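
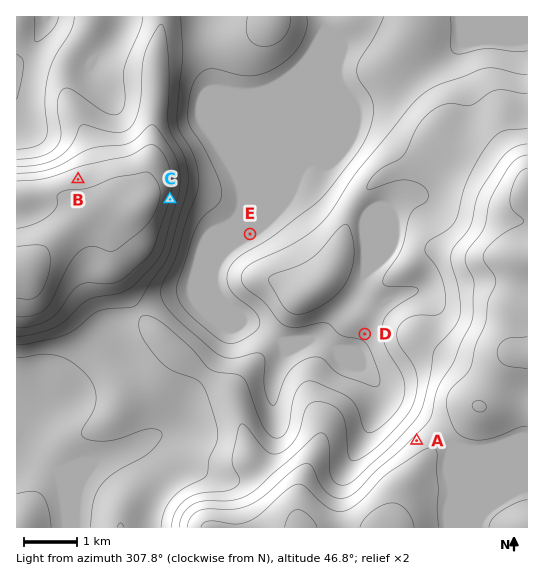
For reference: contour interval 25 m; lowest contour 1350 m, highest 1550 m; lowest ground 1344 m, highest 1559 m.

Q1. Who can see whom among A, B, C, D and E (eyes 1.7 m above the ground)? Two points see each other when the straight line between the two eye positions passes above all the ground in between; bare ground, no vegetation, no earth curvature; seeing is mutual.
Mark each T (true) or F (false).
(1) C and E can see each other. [T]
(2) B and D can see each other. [F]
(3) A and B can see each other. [F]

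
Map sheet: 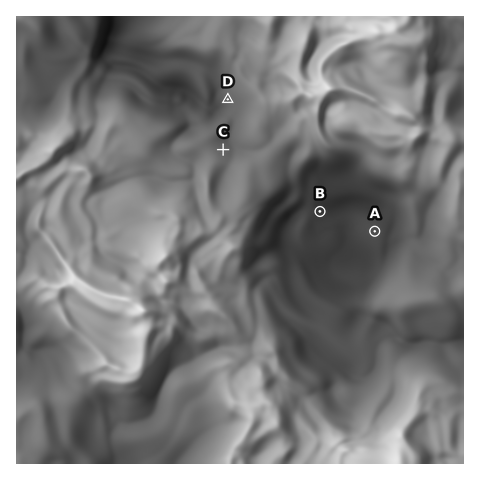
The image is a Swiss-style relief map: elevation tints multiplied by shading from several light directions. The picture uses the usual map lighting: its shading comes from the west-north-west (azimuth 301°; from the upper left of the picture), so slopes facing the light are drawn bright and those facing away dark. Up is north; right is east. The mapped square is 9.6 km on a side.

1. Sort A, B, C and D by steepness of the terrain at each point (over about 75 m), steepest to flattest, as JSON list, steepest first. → ["D", "C", "B", "A"]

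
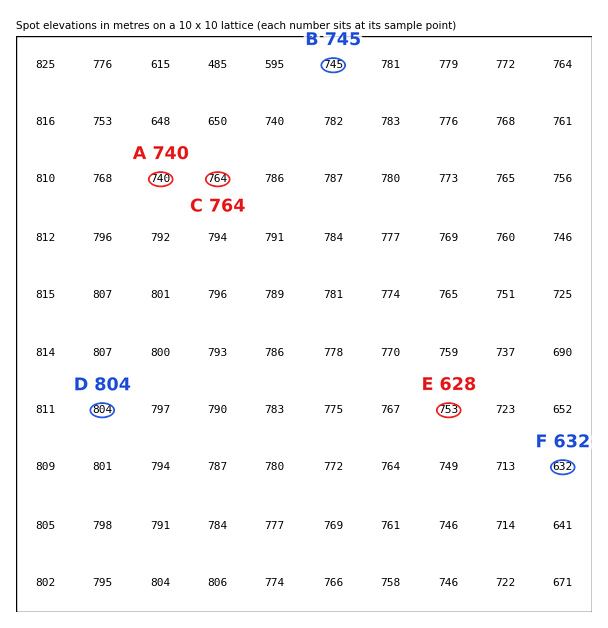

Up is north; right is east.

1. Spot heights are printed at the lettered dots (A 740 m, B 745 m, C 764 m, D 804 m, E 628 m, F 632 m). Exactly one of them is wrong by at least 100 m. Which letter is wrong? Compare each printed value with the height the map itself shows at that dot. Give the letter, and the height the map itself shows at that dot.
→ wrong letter E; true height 753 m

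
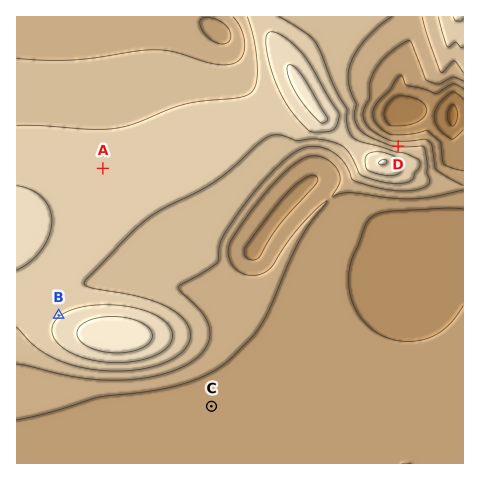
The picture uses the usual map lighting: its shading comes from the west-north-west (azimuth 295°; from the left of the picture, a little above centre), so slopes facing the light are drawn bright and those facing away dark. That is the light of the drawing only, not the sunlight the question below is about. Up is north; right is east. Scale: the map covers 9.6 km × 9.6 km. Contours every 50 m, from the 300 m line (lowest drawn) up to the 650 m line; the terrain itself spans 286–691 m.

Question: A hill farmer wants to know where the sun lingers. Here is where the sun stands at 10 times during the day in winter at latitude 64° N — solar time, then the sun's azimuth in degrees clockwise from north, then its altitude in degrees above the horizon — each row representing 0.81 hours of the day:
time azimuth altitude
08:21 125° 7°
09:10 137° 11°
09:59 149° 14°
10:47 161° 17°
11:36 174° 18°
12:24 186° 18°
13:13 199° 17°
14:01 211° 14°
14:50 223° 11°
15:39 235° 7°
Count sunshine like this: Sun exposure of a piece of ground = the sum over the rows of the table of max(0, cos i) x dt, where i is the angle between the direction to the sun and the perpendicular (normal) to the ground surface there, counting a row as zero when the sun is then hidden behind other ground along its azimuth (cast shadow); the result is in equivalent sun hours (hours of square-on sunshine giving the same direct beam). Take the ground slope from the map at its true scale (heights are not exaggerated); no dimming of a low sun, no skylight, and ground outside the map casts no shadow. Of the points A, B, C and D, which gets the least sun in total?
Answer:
D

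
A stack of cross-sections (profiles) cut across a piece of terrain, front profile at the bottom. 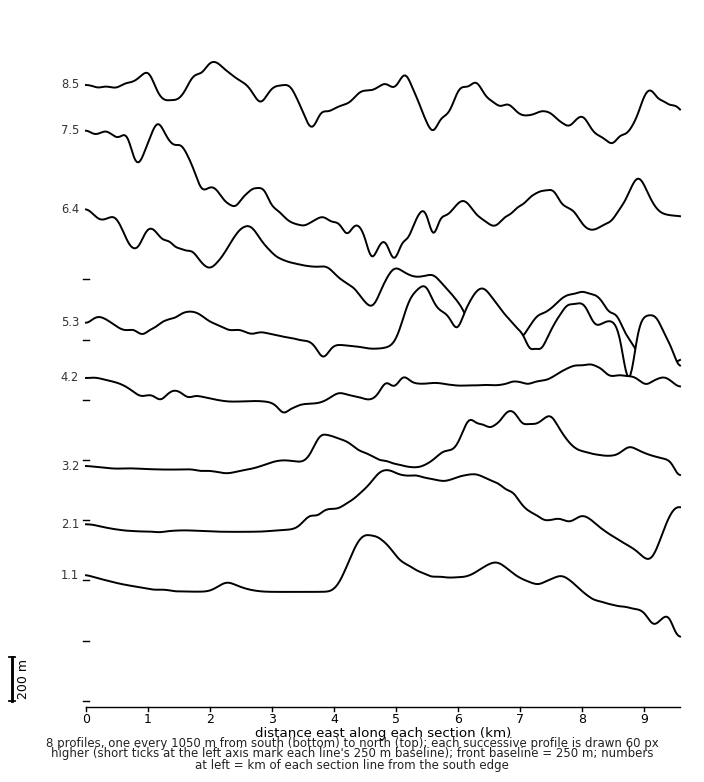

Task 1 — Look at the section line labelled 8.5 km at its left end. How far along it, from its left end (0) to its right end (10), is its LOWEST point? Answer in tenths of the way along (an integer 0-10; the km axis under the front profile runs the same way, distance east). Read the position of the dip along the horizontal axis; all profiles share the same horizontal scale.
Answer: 9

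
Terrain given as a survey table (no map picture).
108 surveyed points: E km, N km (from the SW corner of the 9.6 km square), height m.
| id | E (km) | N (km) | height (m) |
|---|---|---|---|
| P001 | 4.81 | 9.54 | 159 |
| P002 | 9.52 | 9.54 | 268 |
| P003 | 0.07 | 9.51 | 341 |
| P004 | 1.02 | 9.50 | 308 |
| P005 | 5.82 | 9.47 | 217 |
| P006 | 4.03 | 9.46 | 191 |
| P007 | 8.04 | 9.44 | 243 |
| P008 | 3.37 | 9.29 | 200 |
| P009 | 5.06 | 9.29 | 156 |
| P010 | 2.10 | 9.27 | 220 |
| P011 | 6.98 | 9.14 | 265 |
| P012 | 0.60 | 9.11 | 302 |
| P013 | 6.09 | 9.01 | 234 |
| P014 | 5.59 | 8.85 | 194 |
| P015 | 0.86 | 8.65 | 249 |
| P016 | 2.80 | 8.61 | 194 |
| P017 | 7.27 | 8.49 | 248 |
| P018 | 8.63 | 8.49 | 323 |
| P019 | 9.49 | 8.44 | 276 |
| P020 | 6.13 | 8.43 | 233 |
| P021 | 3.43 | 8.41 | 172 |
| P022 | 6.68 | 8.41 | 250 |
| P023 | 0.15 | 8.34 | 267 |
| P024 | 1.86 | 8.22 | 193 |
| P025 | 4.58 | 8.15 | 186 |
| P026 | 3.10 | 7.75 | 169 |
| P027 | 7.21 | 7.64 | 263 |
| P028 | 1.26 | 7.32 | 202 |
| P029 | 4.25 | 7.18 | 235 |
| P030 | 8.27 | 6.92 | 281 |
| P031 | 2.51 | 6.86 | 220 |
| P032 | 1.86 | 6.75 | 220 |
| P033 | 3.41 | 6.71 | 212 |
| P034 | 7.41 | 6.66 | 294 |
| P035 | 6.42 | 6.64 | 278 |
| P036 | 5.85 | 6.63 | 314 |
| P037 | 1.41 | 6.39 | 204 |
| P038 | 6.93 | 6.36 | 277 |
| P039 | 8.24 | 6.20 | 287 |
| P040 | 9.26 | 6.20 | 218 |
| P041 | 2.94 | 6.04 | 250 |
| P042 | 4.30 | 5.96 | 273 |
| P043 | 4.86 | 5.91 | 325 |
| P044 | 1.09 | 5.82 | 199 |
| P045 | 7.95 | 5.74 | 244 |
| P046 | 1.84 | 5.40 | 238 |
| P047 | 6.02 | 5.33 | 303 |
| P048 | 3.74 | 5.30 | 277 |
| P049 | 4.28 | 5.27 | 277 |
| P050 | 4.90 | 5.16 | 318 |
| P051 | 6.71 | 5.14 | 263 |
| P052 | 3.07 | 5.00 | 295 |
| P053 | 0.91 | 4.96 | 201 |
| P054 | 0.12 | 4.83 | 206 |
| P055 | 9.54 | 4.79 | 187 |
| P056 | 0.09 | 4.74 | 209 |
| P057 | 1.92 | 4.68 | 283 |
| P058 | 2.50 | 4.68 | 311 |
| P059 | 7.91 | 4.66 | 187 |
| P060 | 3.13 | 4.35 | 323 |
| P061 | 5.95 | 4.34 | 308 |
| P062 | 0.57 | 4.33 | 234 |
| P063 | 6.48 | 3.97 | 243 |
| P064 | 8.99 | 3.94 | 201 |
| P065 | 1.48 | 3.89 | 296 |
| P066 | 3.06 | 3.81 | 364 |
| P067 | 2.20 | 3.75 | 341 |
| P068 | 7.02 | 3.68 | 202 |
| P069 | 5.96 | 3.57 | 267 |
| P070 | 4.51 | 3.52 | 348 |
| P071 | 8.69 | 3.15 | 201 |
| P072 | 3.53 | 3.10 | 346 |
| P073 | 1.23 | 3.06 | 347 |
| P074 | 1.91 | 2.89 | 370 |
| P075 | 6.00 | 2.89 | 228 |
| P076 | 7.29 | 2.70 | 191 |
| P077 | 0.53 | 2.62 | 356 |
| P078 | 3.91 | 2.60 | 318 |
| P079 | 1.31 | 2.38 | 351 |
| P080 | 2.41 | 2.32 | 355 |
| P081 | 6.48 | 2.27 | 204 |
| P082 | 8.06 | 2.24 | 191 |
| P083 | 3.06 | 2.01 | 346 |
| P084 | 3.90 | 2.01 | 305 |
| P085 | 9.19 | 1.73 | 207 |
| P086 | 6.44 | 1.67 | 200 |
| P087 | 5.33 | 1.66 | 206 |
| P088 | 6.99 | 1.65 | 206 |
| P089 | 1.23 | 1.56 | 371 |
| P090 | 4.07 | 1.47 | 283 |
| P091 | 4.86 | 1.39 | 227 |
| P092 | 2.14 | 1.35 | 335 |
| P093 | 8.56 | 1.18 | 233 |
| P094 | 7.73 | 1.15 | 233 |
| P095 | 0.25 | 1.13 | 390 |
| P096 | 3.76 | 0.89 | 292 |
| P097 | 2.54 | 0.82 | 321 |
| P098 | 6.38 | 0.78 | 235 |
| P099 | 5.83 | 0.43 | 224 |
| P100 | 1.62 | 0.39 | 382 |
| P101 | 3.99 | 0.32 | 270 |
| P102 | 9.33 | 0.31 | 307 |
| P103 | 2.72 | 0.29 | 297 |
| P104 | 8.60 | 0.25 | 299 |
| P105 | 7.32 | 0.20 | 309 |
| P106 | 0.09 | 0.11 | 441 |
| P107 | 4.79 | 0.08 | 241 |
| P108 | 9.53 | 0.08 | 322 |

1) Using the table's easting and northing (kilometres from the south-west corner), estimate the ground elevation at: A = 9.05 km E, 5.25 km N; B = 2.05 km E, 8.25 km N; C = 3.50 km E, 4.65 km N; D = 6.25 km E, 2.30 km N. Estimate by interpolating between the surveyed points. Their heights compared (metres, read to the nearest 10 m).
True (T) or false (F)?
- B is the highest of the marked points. F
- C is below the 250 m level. F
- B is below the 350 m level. T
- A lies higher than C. F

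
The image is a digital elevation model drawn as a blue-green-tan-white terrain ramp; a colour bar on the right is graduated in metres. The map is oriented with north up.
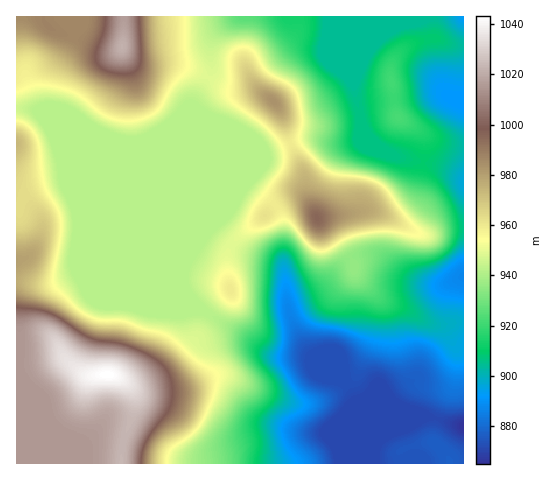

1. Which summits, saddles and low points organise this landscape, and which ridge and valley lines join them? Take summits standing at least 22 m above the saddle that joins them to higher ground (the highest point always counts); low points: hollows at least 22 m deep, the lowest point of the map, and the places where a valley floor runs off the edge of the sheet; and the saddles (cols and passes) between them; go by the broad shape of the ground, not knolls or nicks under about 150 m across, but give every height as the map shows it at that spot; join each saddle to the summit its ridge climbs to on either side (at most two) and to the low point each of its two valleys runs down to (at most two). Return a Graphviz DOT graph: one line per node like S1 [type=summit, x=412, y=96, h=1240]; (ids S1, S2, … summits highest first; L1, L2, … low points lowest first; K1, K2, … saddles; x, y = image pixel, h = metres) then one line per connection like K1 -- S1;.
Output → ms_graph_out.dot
graph terrain {
  S1 [type=summit, x=108, y=375, h=1043];
  S2 [type=summit, x=123, y=46, h=1022];
  S3 [type=summit, x=318, y=218, h=996];
  S4 [type=summit, x=273, y=101, h=984];
  L1 [type=low, x=463, y=426, h=865];
  K1 [type=saddle, x=291, y=144, h=959];
  K2 [type=saddle, x=208, y=77, h=949];
  K3 [type=saddle, x=210, y=315, h=942];
  K4 [type=saddle, x=351, y=258, h=935];
  K1 -- S3;
  K1 -- S4;
  K1 -- L1;
  K2 -- S2;
  K2 -- S4;
  K2 -- L1;
  K3 -- S1;
  K3 -- S3;
  K3 -- L1;
  K4 -- S1;
  K4 -- S3;
  K4 -- L1;
}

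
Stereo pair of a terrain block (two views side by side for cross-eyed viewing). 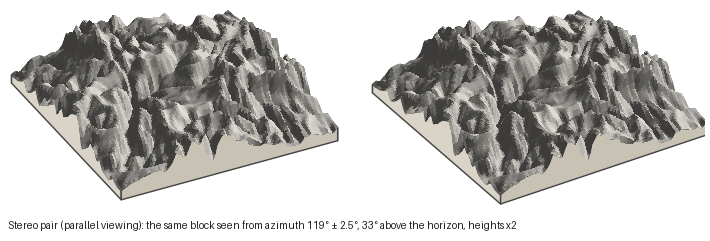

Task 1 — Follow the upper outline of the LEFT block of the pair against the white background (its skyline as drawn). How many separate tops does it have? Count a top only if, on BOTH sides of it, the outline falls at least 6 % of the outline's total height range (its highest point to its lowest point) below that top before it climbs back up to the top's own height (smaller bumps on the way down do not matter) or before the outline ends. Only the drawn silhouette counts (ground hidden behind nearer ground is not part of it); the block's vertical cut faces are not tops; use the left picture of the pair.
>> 3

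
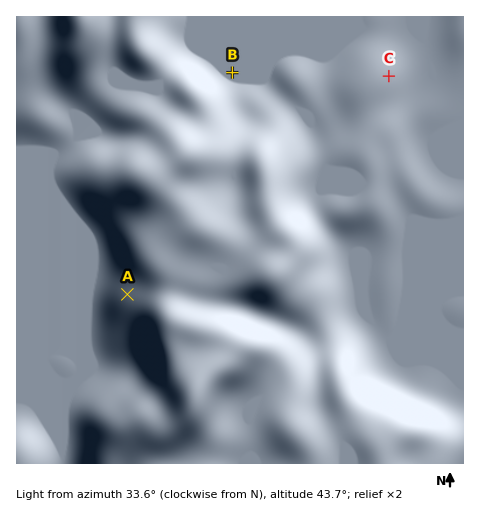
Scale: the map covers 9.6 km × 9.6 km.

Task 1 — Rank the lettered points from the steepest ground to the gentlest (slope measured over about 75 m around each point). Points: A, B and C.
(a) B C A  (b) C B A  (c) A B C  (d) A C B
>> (d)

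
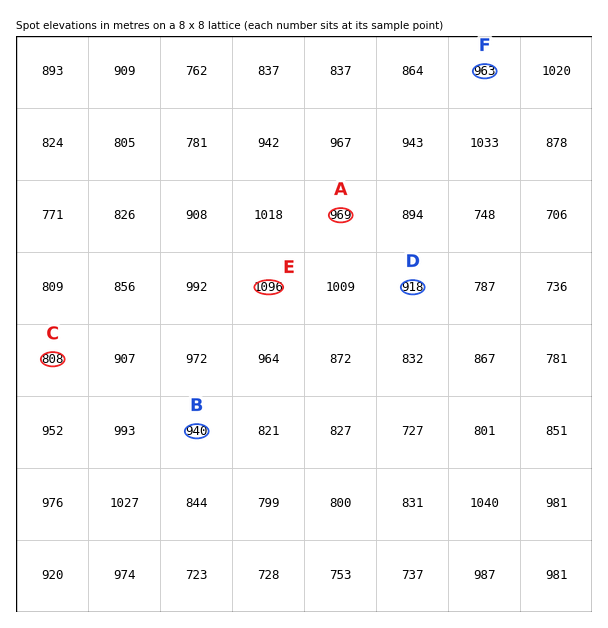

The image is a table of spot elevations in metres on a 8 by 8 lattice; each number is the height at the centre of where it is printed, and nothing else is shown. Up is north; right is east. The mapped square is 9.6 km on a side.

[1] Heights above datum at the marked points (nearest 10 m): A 970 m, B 940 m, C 810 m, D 920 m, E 1100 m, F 960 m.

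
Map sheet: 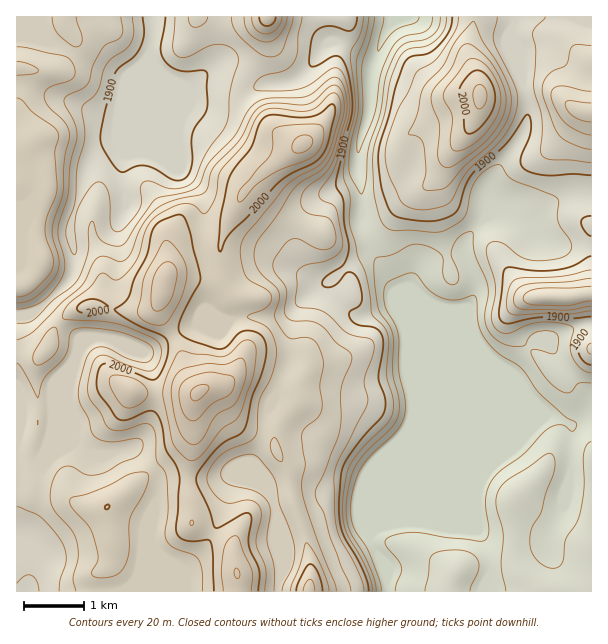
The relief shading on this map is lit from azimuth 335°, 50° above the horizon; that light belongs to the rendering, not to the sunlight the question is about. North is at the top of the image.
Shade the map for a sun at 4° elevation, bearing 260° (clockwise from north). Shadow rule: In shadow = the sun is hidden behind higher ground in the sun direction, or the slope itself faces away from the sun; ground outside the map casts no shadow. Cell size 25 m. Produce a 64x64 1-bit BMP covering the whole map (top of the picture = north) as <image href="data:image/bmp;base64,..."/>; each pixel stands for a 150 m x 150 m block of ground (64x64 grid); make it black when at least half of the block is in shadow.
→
<image width="64" height="64" href="data:image/bmp;base64,Qk0+AgAAAAAAAD4AAAAoAAAAQAAAAEAAAAABAAEAAAAAAAACAAATCwAAEwsAAAIAAAAAAAAA////AAAAAAAAAAB8f8AAAAAAAH5/+AAAAAAAfn/+AAAAAAB+f/4AAAAIAH5//gAAAAwAfn/+AAAACAB+//4AAAAAADz//AAAAAAMPP/8AAAAAA45//gAAAAADzH/+AAAAAAPAf/4ABAAAA8B//gACAAADwE/8AAIAAAPgD/wAAgAAAeCH/gAAAAAB4Af+AAAAAAHAB/4AAAAAAZwD/wAAAAABHgA/AAAAAAA+AD+AAAAAgD8IP4AAAAHAP5A/gAAAAcA/wH+AAAAHwB/Af4AAAg+AH+B/gAADjgAPwH+AAAOAAQ/AP8AAAYAAD84/wAAAABwHzz/AAAAAHAPPfwAAAAAeA+B8AAAIAB8D8PwAAA4AHwf8/gAABwAfB/z8AAAHgB8f4PwAAAfAHz8B8AAAB8AOPgPAAAAHwAw8B+AAAAfABBgH4AAAB9gEAAfgAAAH3AYOB+AYAAPcAA8HwBwAA8wAB+PAPgAD7AAD/4A/AAP8IAH/gD8AA/wAAB/AHwAD/gAAH8AfgAP+AAAf4A+AA/4AAB/gB8AB/gAAH/AH4AP+AAAP+APwA/4AAAf4A/gH/AAAB/gD+A+AAAAH+AP4ABgAAAf4A/gAPAAAA/gD+AB+AAAD8AP4AD4AAAPwA/gAAAAAc/AH8AADAADx8AfgAAOAAfjwB8AAA8AB+PgDAAADwAP9/gAAA=="/>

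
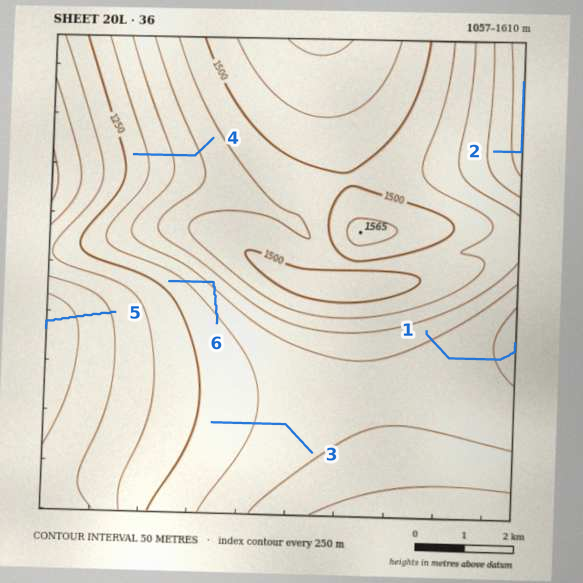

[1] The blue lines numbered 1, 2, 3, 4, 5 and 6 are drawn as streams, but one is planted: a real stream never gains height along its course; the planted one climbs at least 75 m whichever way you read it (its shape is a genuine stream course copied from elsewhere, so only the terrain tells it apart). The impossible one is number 6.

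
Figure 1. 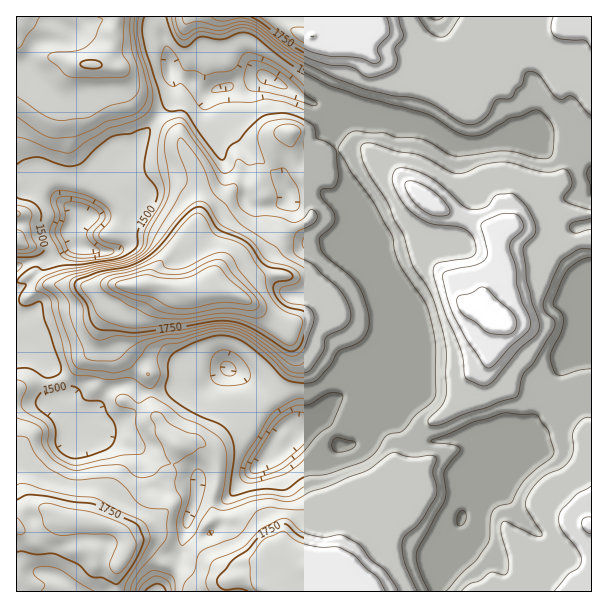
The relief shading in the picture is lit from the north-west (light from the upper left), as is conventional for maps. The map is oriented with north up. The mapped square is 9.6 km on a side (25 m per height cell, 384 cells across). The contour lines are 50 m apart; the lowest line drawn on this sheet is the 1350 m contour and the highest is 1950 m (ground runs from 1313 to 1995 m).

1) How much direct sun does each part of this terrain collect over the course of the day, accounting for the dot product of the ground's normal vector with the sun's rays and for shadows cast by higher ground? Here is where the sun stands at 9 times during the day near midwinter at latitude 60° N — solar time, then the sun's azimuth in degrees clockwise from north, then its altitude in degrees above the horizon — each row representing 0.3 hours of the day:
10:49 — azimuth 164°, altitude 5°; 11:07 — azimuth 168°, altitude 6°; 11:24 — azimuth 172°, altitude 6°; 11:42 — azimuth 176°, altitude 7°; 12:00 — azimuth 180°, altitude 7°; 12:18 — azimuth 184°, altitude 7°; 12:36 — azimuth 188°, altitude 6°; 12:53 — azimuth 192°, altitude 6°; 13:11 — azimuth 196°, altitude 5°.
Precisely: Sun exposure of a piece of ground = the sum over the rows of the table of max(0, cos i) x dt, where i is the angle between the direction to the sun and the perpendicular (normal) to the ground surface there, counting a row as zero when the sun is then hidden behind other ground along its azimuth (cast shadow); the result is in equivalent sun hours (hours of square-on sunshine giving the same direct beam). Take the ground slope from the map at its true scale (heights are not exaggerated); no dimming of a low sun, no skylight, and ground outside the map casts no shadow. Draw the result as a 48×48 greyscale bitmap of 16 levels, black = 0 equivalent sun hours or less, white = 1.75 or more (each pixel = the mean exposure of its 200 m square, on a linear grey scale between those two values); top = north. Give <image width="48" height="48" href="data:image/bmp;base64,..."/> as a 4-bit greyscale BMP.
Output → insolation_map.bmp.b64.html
<image width="48" height="48" href="data:image/bmp;base64,Qk32BAAAAAAAAHYAAAAoAAAAMAAAADAAAAABAAQAAAAAAIAEAAATCwAAEwsAABAAAAAAAAAAAAAAABEREQAiIiIAMzMzAERERABVVVUAZmZmAHd3dwCIiIgAmZmZAKqqqgC7u7sAzMzMAN3d3QDu7u4A////ADIiN3dlh3IjVYcyIzMBIgAQEQAAASIAAyI0ZneJnLIRESMyIzIiIAAAIQAAAiIQATeHdkM3diERABIiIhEiAAEBIRAAAxEQAmdlQyITdUIQAAASIQAAAAEiIgAAIwABRmNWVEVBIzEAAAAAAAAAAAJVMwAAQQAmhiJEREMQASEBEAAAAAAAABJYUxAAEAVlQxQxEAAAASQAAAAAAAAAABI1hCEQAEUhEAAAAAAAAAIgAAAAAAAAASIjdkUhABIQAAAAAAAAAAEhEAAAAAAAASIiMjIiAAARAAAAAAAAASIiIAAAAAAAACIiETMiEAAAAAAAAAAAACNEMQAAAAAAAAEBNUMyEAAAABAAAAAAATVlIQAAAAAAAAAAAUQzIQAAARAAAAAAEzIiAAAAAAAAAAAAAAEhARAAEgAAAAAAIhAAAAAAAAAAAAAAWZUyIyEBEAAAAAABEgAAABEAAAAAAAAAFqy5hUMiEAAAAAASAAAAAREAAAAAAAAAAEesy3UhABAAAAAAEAAAABAQAAAAAAAAACRndkQiIgAAARREVQAAAAERNlIRERERATaaVEIAAAAAOaqYIRESEAMmu5cyIiIiEiRolXQQAAABRERGQkMiMkR8uWdTIjMiEjVUiGchABETRGZFiIp0RVntuVR3UiIiI1dVe6dyESI1VYre////3f/YNWaYYyIiJXZ826iEEiJFRGh2et////1zIkRWQzMiRoqWQiETQ0Q0M1Q2ebvN7ttRAAIhEjMiVnhCAAABMzeGalWsuFVWeGIAAAIQEjM0djAAAAISMyFkMyVlQyESIQAAABEAAiI4dQAAAQJTEhEAAAAAAAAAAAACMQAAEiJpQgAAARJGIFEAAAAAAAAAAAAAAAAAIiNkEAAAARI4uccAAAAAAAAAAAAAAAABIiNTEAAAESI1jBAAAAAAAAAAAAAAAAABIjRSEAAAJXQhEQEQAAAAAAAAAAAAAVUiIkhWlzEBEiEjITEQAAAAAAAAAAAAAAESI2V8pzAAAAEiRAAQAAAAAAAAAAAAAAASNXeWIAAAAAEgAAEjEAAAAAAAAAAAAREzSHdRAAAAAAI1EBEiIQAAAAAAAAAAEjMjZ0IAAAAAAAABEDI0MgAAAAAAAAACMhMjdTAAAAAAAAAAElZ2UxAAAAAAAAATMwEjQgAAAAAAAAAAJFd2VTEAAAAAAAATRRARAAAAAAAAAAABNGd2ZmQQAAAAAAABEhAQAAAAAAAAAAABJHZDM0VCAAAAAAAAAAAQAAAAACRRAAATNVMzMiIzIAAAAAAAAAASEAAAEzM0IzNWRjMzMzMzIAAAAAAAACZ3mpdkQyIldERkVDM1Z4h1EAAAAAAAAUjdu3VDIiIjJDVVUzNVV3ZTAAAAARAABb7Kq7cyIiIiJEZEM1MyEAEQAAAAESIjnv7MlTIiIhIyRFUzNVMQAAAhAAEhEiNK/slTM1ZCEBMjM0NHdUVDEAIyARipu3fOlCNDM0QhABIjMzNZhTQzMjIzETRqzv/WEAAjMyEQAAASIiMhRA=="/>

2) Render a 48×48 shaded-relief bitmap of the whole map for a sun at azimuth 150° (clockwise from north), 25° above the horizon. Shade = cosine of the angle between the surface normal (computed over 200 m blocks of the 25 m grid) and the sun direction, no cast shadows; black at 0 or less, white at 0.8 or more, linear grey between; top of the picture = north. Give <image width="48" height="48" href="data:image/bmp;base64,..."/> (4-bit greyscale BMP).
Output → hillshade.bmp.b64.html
<image width="48" height="48" href="data:image/bmp;base64,Qk32BAAAAAAAAHYAAAAoAAAAMAAAADAAAAABAAQAAAAAAIAEAAATCwAAEwsAABAAAAAAAAAAAAAAABEREQAiIiIAMzMzAERERABVVVUAZmZmAHd3dwCIiIgAmZmZAKqqqgC7u7sAzMzMAN3d3QDu7u4A////AJiImqre/aVmZ4d4iId3h2eHlzE0V3dUR5mZmarO7bdlVnd4iIh4dmiIh1IkVndlRpqqqZid7KdlQ0V4h3d3dWmZl3ZEV3d2VpqqmYh625hlRCFXdkRFV4mrmGdkZ3Znh6mamZmIqqhWZlEUZDIkaInNqWV1Znd3iJiJmYhleZpVdnUhNWZWeIm9ypVlRXh3d3d2ZVVEZ4uEZEVTJneIiIic7LhlNGd1VVVEM0Vnd3mmdREiI1Z4iIiJ3Lp3VEZ1M1RERFd3d3iXilACIiI1d4iIq6mIdSNmRGZmRFZ3Z4mYi6QBMzIRJHh4qpiIhzAlZnd1MiNGZompirtRElYxADZmi6mIiHMSV4h1VTNGZomqib7HMCdkIhNESJmYeIdURomYh3Zmd3iIeJzqhAWYZUNXiIiId4h2VWaJiIh3eHZlZ4ndmEJ5l3VXvcuqmIh2VWVoiIiHZ3ZVZ4i+26U3mHdkSt7dy6h2ZYeIiJiIZmZnd4iL3dxkeIiGI5ze3LqGZpqZmJl3iHeIdmeIrN7HZ4iIU2m8zLmHZ3iIqqupmqiJdVaIvNzKiIiIZFi9y7l2VWd2i7vLmamJmHeJre2pmIiIZEec7MuXZXd3aKqrurqZqpmazc25iIiIZEaK7t24d4h3Z6u83u7cu7qqvszbqIiIZVeK3+7ZeIh3d6zd7////su6rNvduYiIZWib3v3rh4h2Zoq7zv///+25eLu8uYiIZWmZqrqal5l2Z3maq83v/+2oRHmZmYiHZFeHZ4mImImXeHmrupmru6mYdmiHiIiHZDNWaIvJiGVVMzRWh1VXiGaKyodniIiIZUM1iZrbdmUgAAAAAzISVmdniHZniIeIUjNGiqnOuKljAAAAAFUxJYhlRWZ3iId3YhEmiamu7uuXUzMQACd2RGZniHeIiIZndlM2mrmbzqqohmiWIASIZEV3i7qYiHd4mphmi9qYiJq7ljR3MRBYZUVmaLyoiHiKzLhlebqZmImruXV4USEVd3d2VXmYiHeKvKcyRnmIh1eb26mIcyQjeIiIZneIiIaJh2ZDNWiZdniby6mIh0VmdoiJiImYiHZmVWd2RXiKqYiJqYiIh2aIdWd5mJqYiHUzRERWZVVHqpmaqZiIdmeIZmZ5mImYd3QjREISMzMkiqqqu6mIdWeGdlZ5qXiHZUMjRWUzNFVVipqrvMupdUd2h2Z4mpd1MzREZ4mYd3dmiZqqrN3MpjRnh3VEV4d2RFZ3iazcmYh2iZmZmbzd2UNnZ3ZDI1ZmZ4iZqqvdu6mIiZiIiJmr23V2VVVDNGd4mru7upms3LqZmYiJmZmZuod4dmVEV5q8zMzLqYiKu7qZmIiJq7u6qXeKqph3iau7zdupiIiJmqmZmIiIiaqqmYiZq7u6q8zcvNuYiIiImZmJiJh3ZniZiqmZmbu7u83curuYh3iImZmJmal3ZVeamZu6qqu6q8y6mbyodniIiZiaqaqIh2erqYnd3uypmHmpiKuoU1eIiIiKuqqYiHeruXjO7/3clkWJiJqYQiV4iId4qg=="/>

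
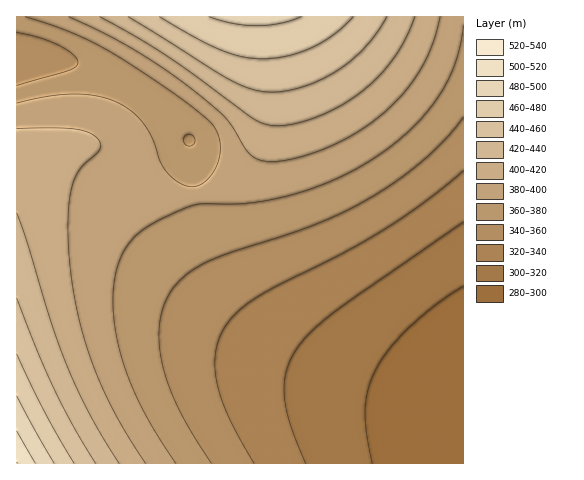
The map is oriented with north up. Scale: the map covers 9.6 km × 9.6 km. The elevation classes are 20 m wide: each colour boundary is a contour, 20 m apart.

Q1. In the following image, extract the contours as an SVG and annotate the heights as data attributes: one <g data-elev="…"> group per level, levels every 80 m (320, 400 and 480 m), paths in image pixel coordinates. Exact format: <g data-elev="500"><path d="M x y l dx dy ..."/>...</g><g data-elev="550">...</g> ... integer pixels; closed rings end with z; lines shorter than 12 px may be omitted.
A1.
<g data-elev="320"><path d="M306 463l-16-38-6-28 0-13 2-12 4-11 6-11 14-17 23-20 130-91"/></g><g data-elev="400"><path d="M146 463l-29-45-20-43-15-46-10-48-4-50 1-22 2-17 6-19 7-9 14-12 2-5 0-4-8-9-15-5-22-1-38 1"/><path d="M68 17l55 26 50 32 51 41 27 39 9 5 12 2 27-5 31-11 28-15 26-18 20-21 17-23 11-24 8-28"/></g><g data-elev="480"><path d="M54 463l-37-67"/><path d="M209 17l25 7 23 2 23-3 21-6"/></g>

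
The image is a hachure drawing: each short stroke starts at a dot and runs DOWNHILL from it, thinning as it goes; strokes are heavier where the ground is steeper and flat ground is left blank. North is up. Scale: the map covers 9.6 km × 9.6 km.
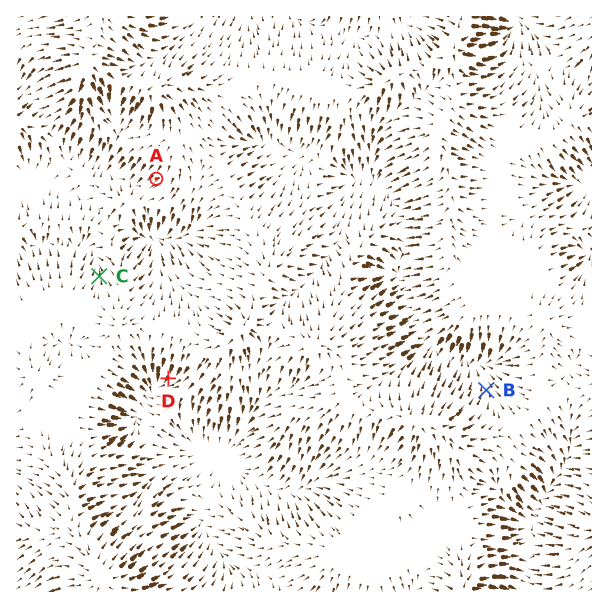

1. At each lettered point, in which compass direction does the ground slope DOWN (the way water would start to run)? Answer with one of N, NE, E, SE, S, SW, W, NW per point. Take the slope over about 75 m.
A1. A SW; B N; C N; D SW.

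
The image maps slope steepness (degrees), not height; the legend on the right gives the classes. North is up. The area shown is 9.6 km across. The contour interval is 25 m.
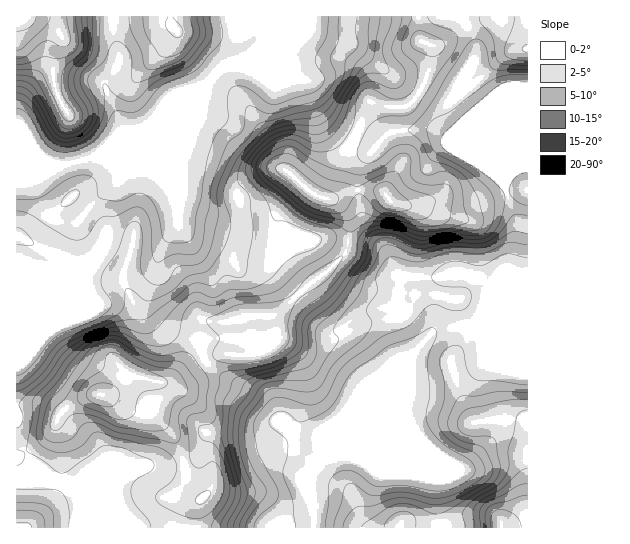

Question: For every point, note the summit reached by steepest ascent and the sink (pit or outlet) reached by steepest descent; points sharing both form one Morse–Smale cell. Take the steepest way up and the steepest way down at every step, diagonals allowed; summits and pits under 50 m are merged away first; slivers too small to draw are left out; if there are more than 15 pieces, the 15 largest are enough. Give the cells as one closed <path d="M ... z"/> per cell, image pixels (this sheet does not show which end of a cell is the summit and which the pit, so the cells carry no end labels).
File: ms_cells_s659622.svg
<path d="M202 88l-44 43-45 20-48 14-19-2-30 0 0 316 39 1 24 4 9 19 0 10 5 15 101 0 2-19 5-10-14-22-4-19-8-20-16-19-8-6-21-2-26-16 10-4 15-16 32 8 10 0 43-27 33 0 20-5 10-10-1-11-7-13 9-4 28-26 31-24 8-10 3-8-2-5-8-1-57 4-19-2-49-12-23-1-10-5-3-9 4-20-2-47z"/><path d="M527 167l-5 0-8 4-10 14 13 37-1 20-12 41-5 10-17 18 6-20 0-5-6-5-15-6-21 0-8 2-40-1-10-19-9-9-10-4-20-3-4 12-8 10-31 24-28 26-9 4 7 13 1 11-10 10-20 5-33 0-43 27-10 0-32-8-15 16-10 4 26 16 24 4 18 19 8 16 7 27 5 10 9 11-5 11-1 19 118 0 0-21-2-12 0-16 2-10 6-8 11-5 23-23 37-16 9-7 5-11-1-9-8-6-12-1 51-51 33-7 61 0z"/><path d="M418 16l-104 0-3 14-9 9-21 5-62 25-16 20-24 58 2 47-4 20 3 9 10 5 23 1 26 8 34 6 37-2 8-2 20 0 9 2 2-4 0-18-4-8-16-13 7-5 3-6 6-33 18-33 6-19 16 5 21 0 9-8 8-12 8-22 1-16-3-5-9-5z"/><path d="M527 325l-60 0-33 7-51 51 12 1 8 6 1 9-5 11-9 7-37 16-23 23-11 5-6 8-2 10 2 48 214 1z"/><path d="M461 16l-42 1 1 22 9 5 3 5-1 16-8 22-8 12-9 8-21 0-16-5-6 19-18 33-6 33-10 12 6 2 10 10 4 8-1 22 31 7 9 9 10 19 73 0 17 10-3 21 14-14 5-10 9-28 4-21-1-17-12-32 10-14 8-4 5 0 1-2-53-54-16-20 13-25 4-13-3-15z"/><path d="M113 16l-97 1 1 146 29 0 19 2 30-8 59-24 15-14-3 0-28 12-15 0-2-2-6-22-10-18 0-6 14-21z"/><path d="M270 16l-156 0-1 17 6 20 0 9-14 21 0 6 10 18 6 22 2 2 15 0 31-12 37-34 17-18 60-23 0-3-11 0z"/><path d="M527 16l-66 1 12 21 3 15-4 13-13 25 16 20 52 53z"/><path d="M55 480l-39 1 1 47 75-1-4-14 0-10-8-18z"/><path d="M313 16l-42 0 1 25 18 2 12-4 9-9z"/>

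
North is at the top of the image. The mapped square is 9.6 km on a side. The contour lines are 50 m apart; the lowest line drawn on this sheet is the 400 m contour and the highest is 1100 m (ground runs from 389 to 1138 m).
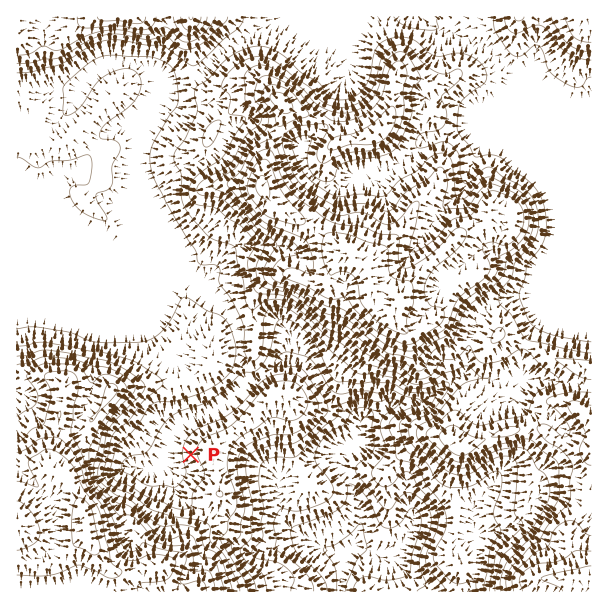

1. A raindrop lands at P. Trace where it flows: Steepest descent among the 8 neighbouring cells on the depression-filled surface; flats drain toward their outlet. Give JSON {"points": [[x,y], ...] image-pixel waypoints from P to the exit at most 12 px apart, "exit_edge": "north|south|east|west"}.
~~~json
{"points": [[191, 455], [179, 455], [173, 449], [179, 437], [189, 425], [201, 413], [213, 405], [225, 393], [237, 383], [249, 378], [261, 374], [273, 365], [285, 362], [297, 362], [309, 368], [320, 380], [326, 392], [338, 404], [350, 416], [359, 428], [359, 440], [353, 452], [342, 464], [342, 476], [351, 488], [357, 500], [360, 512], [362, 524], [357, 536], [357, 548], [353, 560], [348, 572], [342, 584], [341, 591]], "exit_edge": "south"}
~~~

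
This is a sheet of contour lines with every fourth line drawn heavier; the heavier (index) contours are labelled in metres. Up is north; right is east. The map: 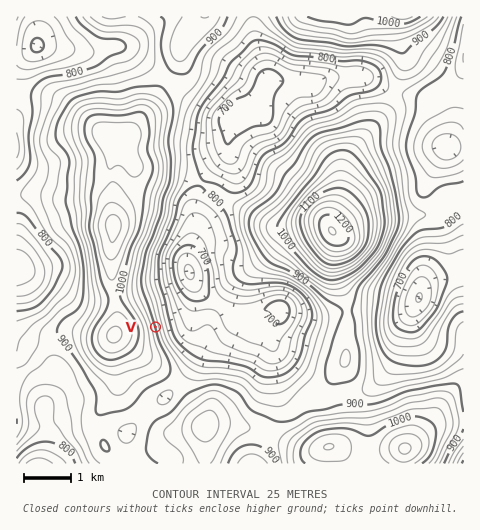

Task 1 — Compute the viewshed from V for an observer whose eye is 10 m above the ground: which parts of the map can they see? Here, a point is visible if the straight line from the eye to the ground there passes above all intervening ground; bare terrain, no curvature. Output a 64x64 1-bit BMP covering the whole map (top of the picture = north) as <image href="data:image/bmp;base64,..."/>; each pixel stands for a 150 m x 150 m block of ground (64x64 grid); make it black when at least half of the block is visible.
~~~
<image width="64" height="64" href="data:image/bmp;base64,Qk0+AgAAAAAAAD4AAAAoAAAAQAAAAEAAAAABAAEAAAAAAAACAAATCwAAEwsAAAIAAAAAAAAA////AAAAAAAAAAAAAYAAAAAAAAAD4AYAAAAAAAPwDwAAAAAAA/wfAAAAAAAH/z+AAAABwAf//4AAAAHwD///wAAAAfAP///wAAAA+A////AAAAD+H54D+AAAAP8f+AAAAAAA/5/4AAAAAAH/v/wAAAAAAf///gAAAAAD///+AAAAAA////4AAAAAD////gAAAAAf///+AAAAAB////4AAAAAP////gAAAAA/////AAAAAD////8AAAAAP////gAAAAA////+AAAAAH3///wAAAAB/P///AAAAAP8///8AAAAA/////wAAAAD/////AAAAAP////8AAAAA/////wAAAAD/////AAAAAP////4AAAAAf////gAAAAAf///8AAAAAA//+PgAAAAAD//geAAAAAAP/4BwAAAAAA//ADAAAAAAD/wAEAAAAAAP+AAAAAAAAA5wB4wAAAAAAGAODAAAAAAAAAw8AAAAAAAAADwAAAAAAAAAGAAAAAAAAAAAAAAAAAAgAAAAAAAAADAAAAAAAAAAMAAAAAAAAAA4AAAAAAAAAHwAAAAAAAAAfwAAAAAAAAB/gAAAAAAAAH/gAAAAAAAAf+AAAAAAAAB/8PgAAAAAAH///wAAAAAAf///4AAAAAB////+AAAAAH////+AAAAAP////8AAAAAP////8AAAAA/////4A=="/>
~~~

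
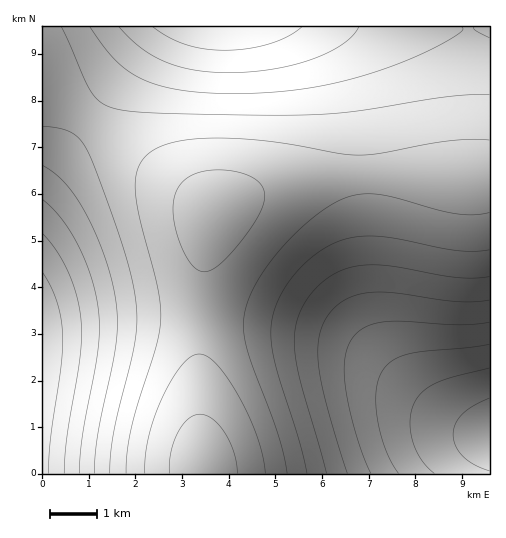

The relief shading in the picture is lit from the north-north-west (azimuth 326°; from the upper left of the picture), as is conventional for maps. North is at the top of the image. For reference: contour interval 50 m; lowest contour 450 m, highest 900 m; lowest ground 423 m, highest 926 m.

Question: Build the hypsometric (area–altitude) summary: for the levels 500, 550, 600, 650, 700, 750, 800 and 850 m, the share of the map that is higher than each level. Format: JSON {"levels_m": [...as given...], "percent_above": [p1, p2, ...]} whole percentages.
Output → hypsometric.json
{"levels_m": [500, 550, 600, 650, 700, 750, 800, 850], "percent_above": [96, 92, 85, 76, 63, 47, 27, 8]}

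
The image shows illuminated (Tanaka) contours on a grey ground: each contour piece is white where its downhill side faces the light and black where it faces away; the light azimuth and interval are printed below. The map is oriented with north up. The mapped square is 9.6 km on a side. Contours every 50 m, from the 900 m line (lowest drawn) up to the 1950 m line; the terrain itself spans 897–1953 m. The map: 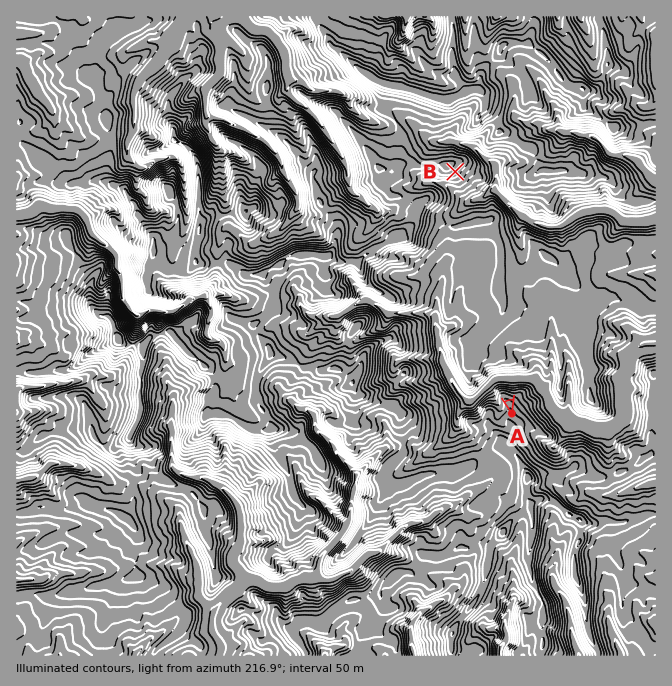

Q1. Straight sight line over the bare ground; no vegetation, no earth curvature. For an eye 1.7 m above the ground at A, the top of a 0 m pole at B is in view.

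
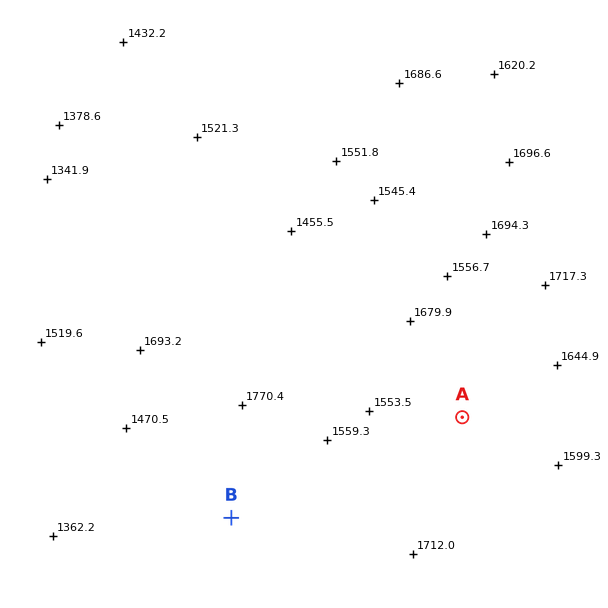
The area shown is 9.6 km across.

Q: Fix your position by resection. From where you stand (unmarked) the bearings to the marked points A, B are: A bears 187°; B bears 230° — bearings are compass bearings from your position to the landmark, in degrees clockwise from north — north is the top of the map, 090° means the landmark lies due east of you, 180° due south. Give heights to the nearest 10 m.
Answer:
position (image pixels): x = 475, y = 313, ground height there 1580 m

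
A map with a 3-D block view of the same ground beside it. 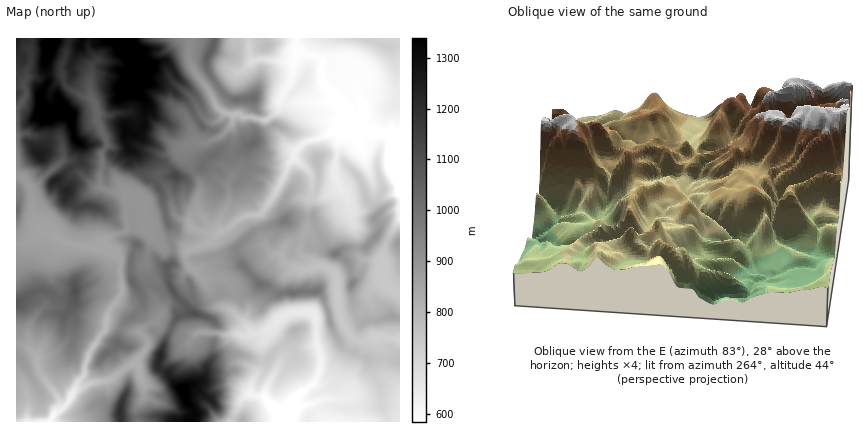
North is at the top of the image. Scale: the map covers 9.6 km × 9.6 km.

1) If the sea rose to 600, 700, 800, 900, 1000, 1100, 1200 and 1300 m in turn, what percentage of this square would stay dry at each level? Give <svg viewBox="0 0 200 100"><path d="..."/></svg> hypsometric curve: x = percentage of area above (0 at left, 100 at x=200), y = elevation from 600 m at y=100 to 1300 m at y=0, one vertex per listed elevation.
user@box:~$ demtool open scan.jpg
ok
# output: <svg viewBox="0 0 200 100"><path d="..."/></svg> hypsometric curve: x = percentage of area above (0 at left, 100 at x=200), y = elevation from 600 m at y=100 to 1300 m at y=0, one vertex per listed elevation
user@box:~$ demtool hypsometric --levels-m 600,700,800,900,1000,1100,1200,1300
<svg viewBox="0 0 200 100"><path d="M190 100l-27-14-29-15-43-14-39-14-20-14-12-15-12-14"/></svg>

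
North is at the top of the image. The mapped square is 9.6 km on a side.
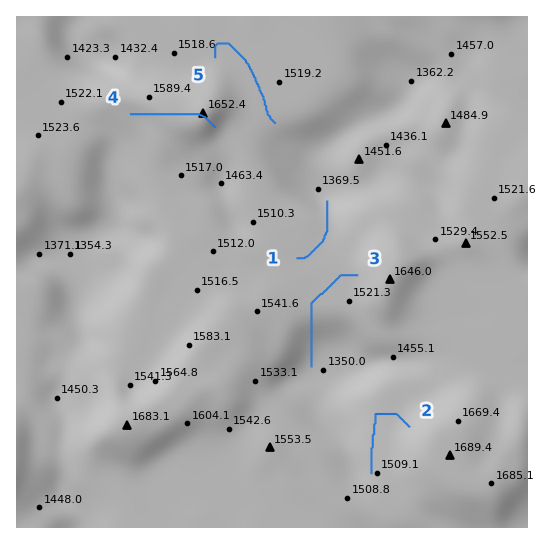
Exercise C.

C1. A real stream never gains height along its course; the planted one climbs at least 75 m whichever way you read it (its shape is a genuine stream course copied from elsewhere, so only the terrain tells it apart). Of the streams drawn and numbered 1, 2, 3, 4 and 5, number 4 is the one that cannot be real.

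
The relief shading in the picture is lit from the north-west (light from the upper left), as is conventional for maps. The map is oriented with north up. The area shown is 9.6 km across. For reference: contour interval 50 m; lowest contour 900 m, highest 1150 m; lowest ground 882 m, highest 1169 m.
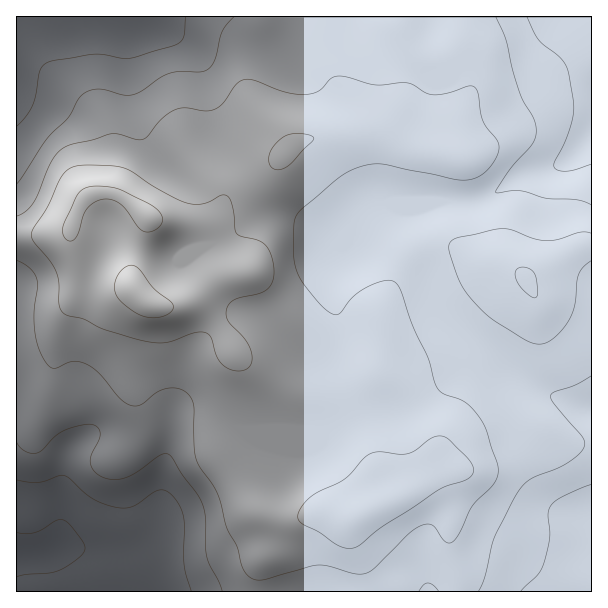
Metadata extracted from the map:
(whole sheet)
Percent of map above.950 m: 90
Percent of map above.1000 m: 79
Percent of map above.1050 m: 47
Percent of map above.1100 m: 13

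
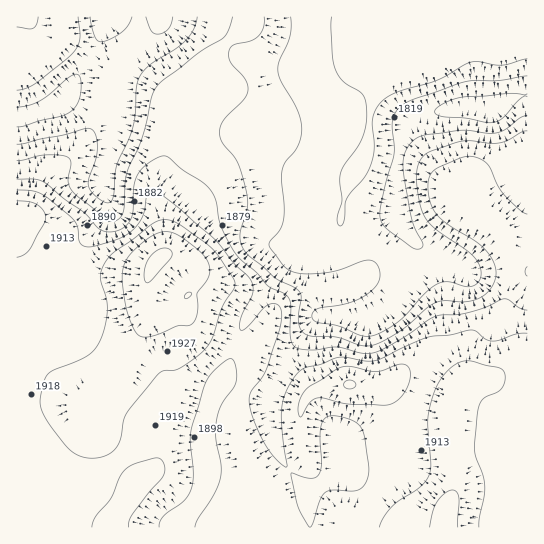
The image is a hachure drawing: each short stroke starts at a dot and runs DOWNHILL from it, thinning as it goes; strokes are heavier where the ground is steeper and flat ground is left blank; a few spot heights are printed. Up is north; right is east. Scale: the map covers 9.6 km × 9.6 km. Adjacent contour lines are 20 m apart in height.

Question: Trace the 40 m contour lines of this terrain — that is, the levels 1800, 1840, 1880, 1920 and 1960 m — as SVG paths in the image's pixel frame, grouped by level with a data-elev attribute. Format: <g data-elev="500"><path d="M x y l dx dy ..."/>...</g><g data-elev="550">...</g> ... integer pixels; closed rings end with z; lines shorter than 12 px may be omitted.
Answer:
<g data-elev="1800"><path d="M527 97l-2-1-3 1-19 20-9 5-8 0-21-4-22-1-8-4 1-4 5-4 18-7 48-4 18 1 2-1"/></g><g data-elev="1840"><path d="M527 131l-5 1-13 8-10 3-9 0-21-2-14 2-28 10-5 5-4 7-2 9 1 12 3 17 4 12 11 14 31 21 10 9 4 7 1 7-1 6-3 5-8 3-20-5-12 2-12 10-26 27-13 9-13 6-11 0-24-10-22-4-4-5 1-4 2-3 6-2 26-5 16-6 14-12 2-6 1-6-4-10-7-3-39 12-20 2-14-1-7-3-5-4-15-20 1-5 11-12 3-10 0-14-3-26 1-10 4-8 11-14 5-14-1-10-3-10-17-31-3-11 1-10 11-26 1-18"/><path d="M17 90l9-2 10-5 38-31 4-7 2-7-2-21"/><path d="M38 17l-2 8-3 3-16-1"/><path d="M197 17l-3 12-8 11-11 9-25 16-7 6-4 7-3 11-2 36-5 14-12 26-3 30-4 7-5 0-7-4-7-6-2-6 0-7 7-20 1-10-1-14-5-6-6 0-22 6-46 9"/><path d="M332 17l0 36 3 16 8 13 16 9 4 4 3 7 1 9-1 15-4 12-5 9-13 19-4 8 0 8 2 19-5 18 2 7 3-1 2-3 1-19 2-5 18-21 6-14 3-16-1-29 3-9 6-8 16-9 41-13 31-17 8 0 24 3 25-6"/></g><g data-elev="1880"><path d="M527 310l-8-2-10-8-4-1-20 9-16 4-32 4-8 4-34 22-14 8-10 3-10 0-24-6-23 3-15-1-5-3-3-7 0-33-2-8-6-5-15-7-11-13-19-16-7-11-10-19-5-26-5-10-8-8-20-13-14-13-6-1-5 1-11 7-7 7-6 14-1 25-2 9-8 9-10 4-8-1-6-2-15-16-19-14-22-17-9-3-17 0"/></g><g data-elev="1920"><path d="M129 527l0-6 4-7 31-39 1-9-3-5-3-3-5 0-17 5-12 7-6 8-9 21-15 19-3 9"/><path d="M479 527l6-40-2-12-7-17-1-8 3-40 2-7 3-4 14-7 4-3 3-6 1-6-1-6-5-3-32-7-10 2-10 8-8 11-6 13-5 24 3 46-3 13-10 11-19 11-8 7-8 11-4 9"/><path d="M88 458l15-1 7-4 5-4 5-10 3-18 3-7 32-40 5-3 11-1 7-2 16-11 9-9 7-11 10-31 12-19 0-4-2-5-19-28-29-22-12-7-10-1-9 3-39 28-7 7-5 9-3 8 1 7 6 17 0 10-2 18-6 15-5 8-5 5-11 6-27 10-4 4-3 6-4 21 2 8 3 8 24 31 9 6z"/><path d="M300 417l2-1 8-14 8-4 32 6 35 1 8-2 8-6 6-8 3-11-1-9-3-4-4-1-25 8-27-6-11 2-29 18-5 5-7 14 0 6z"/><path d="M17 257l6-2 6-5 15-27 2-5-2-7-7-6-7-3-13-1"/></g><g data-elev="1960"><path d="M146 282l1 1 4-3 19-21 2-5-2-4-4-2-5 1-11 8-6 13 0 8z"/></g>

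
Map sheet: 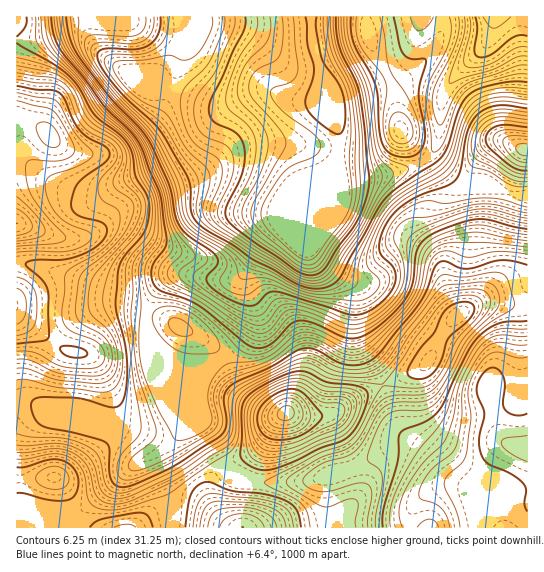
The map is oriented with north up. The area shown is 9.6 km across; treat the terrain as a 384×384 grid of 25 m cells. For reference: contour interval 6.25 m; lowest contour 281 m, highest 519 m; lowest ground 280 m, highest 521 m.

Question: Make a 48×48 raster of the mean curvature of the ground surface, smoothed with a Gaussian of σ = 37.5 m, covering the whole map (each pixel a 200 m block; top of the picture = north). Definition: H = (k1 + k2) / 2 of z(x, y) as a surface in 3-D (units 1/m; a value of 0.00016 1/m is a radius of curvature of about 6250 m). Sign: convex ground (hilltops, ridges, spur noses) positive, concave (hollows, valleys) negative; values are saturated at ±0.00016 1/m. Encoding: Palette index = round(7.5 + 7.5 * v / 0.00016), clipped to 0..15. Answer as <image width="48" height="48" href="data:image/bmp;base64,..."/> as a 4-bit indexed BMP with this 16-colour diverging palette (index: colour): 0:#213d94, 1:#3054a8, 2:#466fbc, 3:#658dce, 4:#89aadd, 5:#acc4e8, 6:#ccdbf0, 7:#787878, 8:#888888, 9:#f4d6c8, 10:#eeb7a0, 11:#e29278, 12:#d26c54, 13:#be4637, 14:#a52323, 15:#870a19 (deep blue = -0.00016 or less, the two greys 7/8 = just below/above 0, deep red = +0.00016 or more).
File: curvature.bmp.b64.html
<image width="48" height="48" href="data:image/bmp;base64,Qk32BAAAAAAAAHYAAAAoAAAAMAAAADAAAAABAAQAAAAAAIAEAAATCwAAEwsAABAAAAAAAAAAlD0hAKhUMAC8b0YAzo1lAN2qiQDoxKwA8NvMAHh4eACIiIgAyNb0AKC37gB4kuIAVGzSADdGvgAjI6UAGQqHAHd3dniruoZUeqrNurp1VniHZVe7l2Z4iHd2Z4iJq6dkeru8y7uXeJqoZEaahmd4d1VWeIdVe8qGermJiJmHeKu6dUV4dmd4h3iaqpYySLy5mYUiNERFZ4m7l1VmZneJmJrN3KdBE3m8unMzIyIiNEaKqHZWZmeJmJrO7KhjESRpvLhUeGVDI0VomYdmZ3eJh3isyoiGQiEkjOypqph1M0VWiZh3iId3ZlV5mHeJh2UySLqIqpmXVXZVeIiImXZWZlVVZVV5qpljATNIzKq6iahUV4iImHVVZ3ZTNGd4mZlHcQA6/93bvetjRXeIiHZniIdXd3domZRndwJs///qnf6DNFeIiHd4mXZVVUV4mYJ3dEec7//5fP+mRFeJhmVomWZWVWeImUaHc3u7vf/5ae/aiImqdDN3mVVndniZmBeIdUmHec7pVpq7u7vMgxJ2iFZ5mZq7kzeIhzVUNHq6ZVVoq8zetiFGiFaKu83ckGd3d2VUIjerhkNFeavO2UI2d2eavM3cgHdVZ4mHQjerl1RWeaqs2lIld4iJmau7cHSKq7uoQ0iqqGVniruau2IUZ6mHdniZYVe6vMqXQ1i7qGVXisypvKU0ebl3ZmaIY1rMzKh1Q2rLl1M0aKy6z/t3m7l3d2Z4ZGrd24ZURZzbl1MiNXq7z/6pmrl4iHZ4hmiql1REac7Jh3UyEkirq924d7mImHeJl1VUMiI1jf2ER4dSACarh4qoZodnd2Z4h1MiIzRXv+gQBpl1IBbMhViZh0NFZlZmVURFeau6zaQABry5YijulUaaqiNGiIh2VVaK3//rl1IAB7zMpljvt1aKqmeazMy5h4m87tynQzBXBZq92me9yYiIiczMu83curuodlRDIwV3UFac/YV5u6qYiO2odnmru8tiEQEjM1eIcwNq77ZFebuph7llVVaJvetAAjNEQ3d3dwBYzupjRoqYZXZWZ2d5z/xSNmZmZFd3h0BXm+63RFZlMnZmd3d3rvtUaJiHdjd3d2BnZpzchTIiIodmZnZVerhEeZmYh2R3d1F3QiWLumUSRndmd3iImoQ0eJmZh3ZFZ0OJYhEkm5Qlrnd5mavf/oM0Z5mZh3eJdjN6p2QQSshp72eby73//mI1ZomZiIiaqEJb3cpACN29/2esypv/+jJGZniZmIiaqEFL//1wBu///XisuHnepBNnZWeZmIiJdBBL/+1wBc//ypmrp3m5QRV3ZmeIh3d2VxBs7MtgBazMl6mbuqqUACaIZmZ3dmZ1dwGMyqlRFpqpdaiM7+tRADaId3dmVWd1dwKMuZliJpmYdYeN/+cQBneIeIdlVXiWdgOcuZmEJIiIdoeN/4AAV3d5iZh1VomXYAa9uYqnM0VniHecxwAAEjR5mZh2Z4mXMUrtp3i7cyNGimeacQAUeHZomZh2eIiFEo78l2espjI1imepQAR5vLdnmZh3eIh0A7/7l2WLyVNGiYq4IEm7zchWmqmIiIhzA8/rh2Vqy3VWiM3YEnu6rMlWmqqZmZh0FM/ah2VozJZFiA=="/>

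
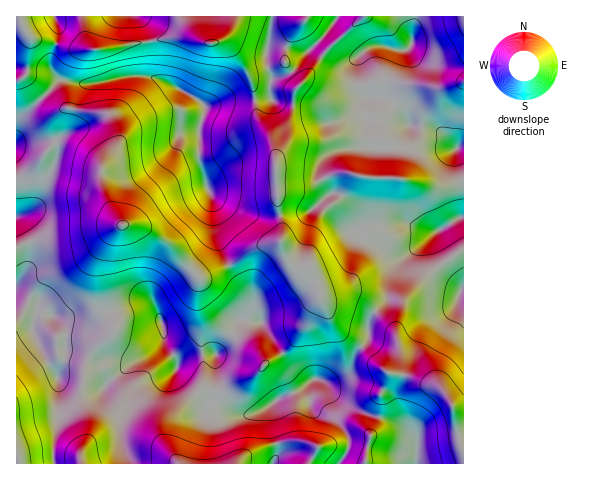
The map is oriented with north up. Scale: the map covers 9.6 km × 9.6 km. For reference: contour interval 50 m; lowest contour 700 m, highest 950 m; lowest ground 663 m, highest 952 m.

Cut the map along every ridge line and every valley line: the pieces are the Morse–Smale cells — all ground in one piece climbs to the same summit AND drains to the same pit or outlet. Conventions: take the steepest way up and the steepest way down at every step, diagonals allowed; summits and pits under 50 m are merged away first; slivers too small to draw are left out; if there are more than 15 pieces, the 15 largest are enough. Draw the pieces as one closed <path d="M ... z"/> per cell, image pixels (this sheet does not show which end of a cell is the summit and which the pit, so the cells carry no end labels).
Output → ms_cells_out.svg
<path d="M43 96l-20 20-7 14 0 162 22 12-6 26 17 34 8 12 10-24 31 10 11-2 24 1 19-8 10-9 2-5 3 8 8 9 3 10 4-7 6-2 12-3 16 1-2 44 6 7 19 9 10 0 14-5 14-10 23-10 11-9-2 4 1 19 5 5 21 11 11 14 1 14 17 8 6-21 8-17-35-14-13-12-7-10 6 0 16-7 4-4 6-17 5-7-19-14-9-10-13-25-3-15-8-14-9 0-8-3-8-11-4-14-24 6-25 17-24 12-8 1-30-33-26-17-7-2-14 0-12-16-9-26 1-17 14-20 0-9-7-20-6-4-19-1-13-4-11 1-11-5z"/><path d="M414 16l-50 0-39 36-19 26-11 12-3 22-5 17-1 14-10 16 1 44 5 19-1 22 7 18 12 7 9 0 8 14 5 15 5 3 28-3 20 13 12-12 1-14 7-20 39-32 30-17 0-69-8 1-11-13-10-6-24-3-15-22-17-6-14 0-6-9-1-32 6-6 10-5 11 0 15 5 9-2 3-4z"/><path d="M363 16l-90 0-6 32 0 16 5 12-3 13 2 10-25 2-12-1-30 6-9-8-33-18-21-4-18 1-29 7-16 0-18-4-16 16 0 2 16 11 11-1 13 4 19 1 6 4 7 20 0 9-14 20-1 17 9 26 12 16 14 0 7 2 26 17 21 25 9 8 4 0 28-13 25-17 20-3 6-5 0-17-5-19-1-44 10-16 1-14 5-17 3-22 11-12 19-26z"/><path d="M272 16l-84 0 2 10 11 16-14-5-18 0-73 13-6-1-4-7-4-26-65 0-1 64 10-3 17 19 17-16 18 4 16 0 29-7 18-1 21 4 33 18 9 8 30-6 12 1 25-2-2-10 3-13-5-12 0-16z"/><path d="M164 339l-2 5-7 7-21 10-11 13 5 18-7 26 0 22 8 24 108 0 8-8 11-6 32-9 19 1 9 4 20-1 12 3-1-14-8-11-7-7-17-7-5-5-1-22-9 8-23 10-14 10-14 5-10 0-19-9-6-7 2-44-16-1-12 3-6 2-4 7-3-10-8-9z"/><path d="M463 217l-29 16-39 32-7 20-1 14-12 12 19 19 4 9 2 24-2 8-4 3 13 1 12 6 19 5 5 4 12 18 9-1z"/><path d="M463 16l-47 0-4 29-3 4-9 2-15-5-11 0-10 5-6 6 1 32 6 9 14 0 13 3 9 8 10 17 24 3 10 6 11 13 8-2z"/><path d="M68 352l-3 2-7 20 0 49-5 22 0 17 2 2 72 0 1-5-7-19 0-22 7-26-5-18 11-12-25-2-11 2z"/><path d="M376 312l-8 10 0 17-7 8 28 27-8 19 0 17-2 7 19 6 14 12 5 9 0 20 46 0 1-55-11-2-10-17-5-4-19-5-12-6-13-1 4-3 2-8-2-24-4-9z"/><path d="M17 292l-1 163 4 9 34 0-1-19 5-22 0-46-9-13-17-34 6-26z"/><path d="M187 16l-104 0-1 8 4 18 6 8 17-1 60-12 18 0 14 5-10-14z"/><path d="M362 347l-6 7-6 17-4 4-16 7-6 0 7 10 13 12 34 13 3-7 0-17 8-19z"/><path d="M381 417l-10 18-5 20-18-6-8 15 76-1 0-22-14-15z"/><path d="M301 441l-13 0-26 7-13 6-11 9 101 1 8-12 0-4-5-2-26 0z"/><path d="M355 298l-15 3-13 0-5-3 0 2 15 28 25 18 6-7 0-17 7-10-12-10z"/>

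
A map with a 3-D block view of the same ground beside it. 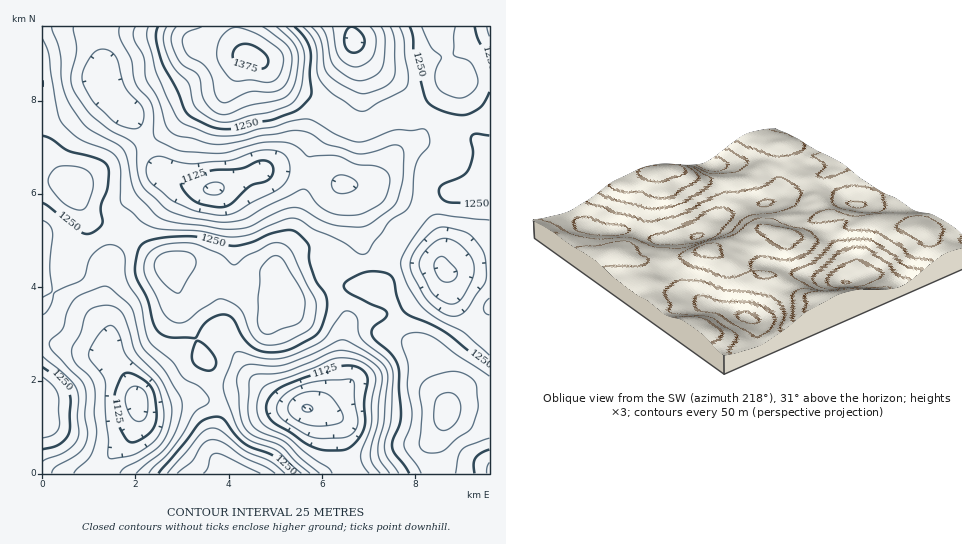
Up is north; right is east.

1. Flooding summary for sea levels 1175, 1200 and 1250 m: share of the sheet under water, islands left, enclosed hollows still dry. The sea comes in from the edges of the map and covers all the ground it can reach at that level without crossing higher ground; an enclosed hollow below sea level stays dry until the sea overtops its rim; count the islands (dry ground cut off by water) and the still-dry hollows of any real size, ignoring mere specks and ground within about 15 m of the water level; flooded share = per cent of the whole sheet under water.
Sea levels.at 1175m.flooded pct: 23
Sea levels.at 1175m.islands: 0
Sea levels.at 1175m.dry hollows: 1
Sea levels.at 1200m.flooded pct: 33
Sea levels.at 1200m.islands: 0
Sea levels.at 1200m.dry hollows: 1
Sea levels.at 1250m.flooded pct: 68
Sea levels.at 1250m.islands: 1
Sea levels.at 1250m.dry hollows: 0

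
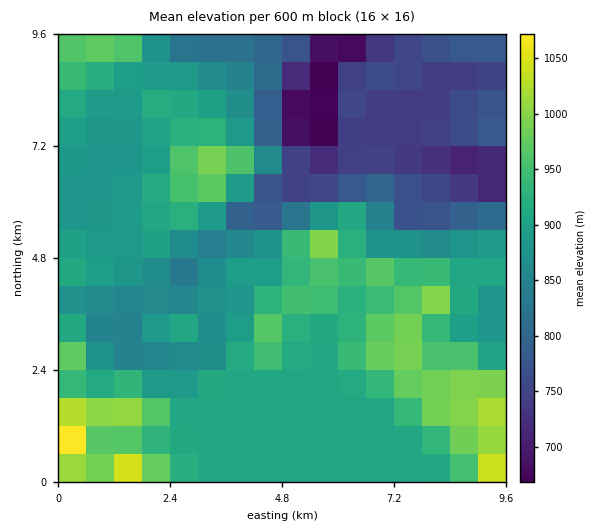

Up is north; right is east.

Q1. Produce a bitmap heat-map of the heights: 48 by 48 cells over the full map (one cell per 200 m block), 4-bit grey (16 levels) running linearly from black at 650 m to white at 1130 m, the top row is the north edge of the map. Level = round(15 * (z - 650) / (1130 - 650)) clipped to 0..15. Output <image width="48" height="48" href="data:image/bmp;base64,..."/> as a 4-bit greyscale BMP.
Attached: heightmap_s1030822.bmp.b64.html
<image width="48" height="48" href="data:image/bmp;base64,Qk32BAAAAAAAAHYAAAAoAAAAMAAAADAAAAABAAQAAAAAAIAEAAATCwAAEwsAABAAAAAAAAAAAAAAABEREQAiIiIAMzMzAERERABVVVUAZmZmAHd3dwCIiIgAmZmZAKqqqgC7u7sAzMzMAN3d3QDu7u4A////ALqqvN3LqpiIiIiIiIiIiIiIiIiIiIm83cuqq93LqpiIiIiIiIiIiIiIiIiIiIm8zNy6q8y6qZmIiIiIiIiIiIiIiIiIiJq7zO26qrupmZiIiIiIiIiIiIiIiIiIiZq7u/3KqaqZiIiIiIiIiIiIiIiIiIiImau7u+7LqpmZmYiIiIiIiIiIiIiIiIiJqqu7u+3LuqqqqYiIiIiIiIiIiIiIiIiaq7u8y8zMu7zLqYiIiIiIiIiIiIiIiImqu7u8zKq7u7zLmIiIiIiIiIiIiIiIiJmqu7u7zJmZmqu6h3iIiIiIiIiIiIiIiZqqu7u7vJmIiImYd3eIiIiIiIiIiIiJmaqqq7u7u6qYd3d3Zmd4iIiIiIiIiImZmqu6qruqqrqYdmZmZmZneIiJmZiIiJmqqru6qqqpmLqodmZmZmZmd4iZqZiIiJmqq7uqqqqYh6qYZmZmd3d2Z3iaqpiIiJmaq7upmZmId6mHZmZmeIh3ZniaqpiIiImaq7upiIiHd5h2ZmZmiJiHd3iaqpiIiImaqrupmIh3d4h2ZmZmiIiHd3eJqpmIiImZqqu6qYd3d3dmZmZmeId3d3eJqpmZmIiZmqq7uph3d3d3dmZmZ2Znd3d4mZmqmYiZmZq7uph3d3d3d3d2ZmZmd3d4iJmqqZmZmZmru5iHd4iIiHd3ZmZmd4d3eImqqZmqqZmaupiIiIiIh3d3dmZmeIiHeImZmZmqqqmZmYiIiIiId3d4d2ZmZ4iIiJmqqZmZqqmYiIiIiIiId3eIh2ZmZ3d4iJqrupiImZmIh3iIiIiId3eIiHdmZmd3eImru6l2d3d3d3d4iHeId3eIiIh3ZmZmZniau6l2ZVVVVmZ3d3d3d3eIiIiIdlVUVWeImZmHZURERVVmZnd3d3eIiImZhlRERFZneImIZURERERVVXd3d3eIiZmZh1RERERVVneHZURERERERHd3d3eIiZmamHVDMzM0RFVmZURERDMzM3d3d3eIiZqqqphkMzMzMzRFVUQzMzMiInd3d3d4iZqqu7qGVDMzMzMzREMzMzIhEXd3d3d3iJqru7qYZUMzMzMzMzMzMiIREXd3d3d3eJqru6qYdUMiIzMzMzMiIiIiIod3d3d3eJqqqpmIdUIhEiMzMzMjMiIjM4d3d3d3eJmamZh3VDEQESMzMzMzMzM0RIh3d3d4iIiZmId2QyEAASMzMzMzMzRERIiId3eIiIiIiIdlQxAAATMzMzMzM0RERJmId3eIiYiIiHdlQxAAATQzMzMzMzRERIiId3eIiZiIiHdlQyEAATQzMzMzMzRERIiId3d4iZiId3dmUyEAATQzMzMzMzM0RIiIh3d3iIiHd3ZmVDEAATRDMzMzMzMzRJmZiId3iIh3d2ZmVDIQASNERDMzMzMzM6qqqZiHd3d2ZmZmVUMhASM0REQzMzMzM6qqqqmHdmZmZmZlVUQxEBIzREREMzNEQ6qqqqqYdmVVVVVVVUQyEAESMzM0RERERKqqqrqYdlVVVVVVRERCEAABIiM0RFVVVQ=="/>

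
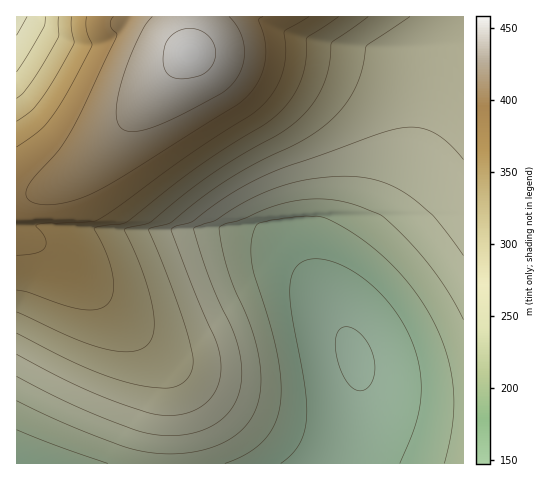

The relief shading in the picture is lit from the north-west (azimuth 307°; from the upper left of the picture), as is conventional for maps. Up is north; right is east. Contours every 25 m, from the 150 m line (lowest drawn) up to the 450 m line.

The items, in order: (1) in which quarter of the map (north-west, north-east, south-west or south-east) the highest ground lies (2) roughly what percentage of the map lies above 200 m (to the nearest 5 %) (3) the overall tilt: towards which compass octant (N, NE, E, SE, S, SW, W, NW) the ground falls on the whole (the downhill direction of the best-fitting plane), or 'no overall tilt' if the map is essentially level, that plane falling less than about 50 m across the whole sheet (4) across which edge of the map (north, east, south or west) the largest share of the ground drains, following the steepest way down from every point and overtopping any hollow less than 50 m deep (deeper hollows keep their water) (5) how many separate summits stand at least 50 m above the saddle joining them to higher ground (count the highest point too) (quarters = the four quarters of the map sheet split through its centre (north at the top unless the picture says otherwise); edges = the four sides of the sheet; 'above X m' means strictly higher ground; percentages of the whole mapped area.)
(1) The highest ground is in the north-west quarter.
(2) About 80 % of the map lies above 200 m.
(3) On the whole the ground falls towards the south-east.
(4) Drainage is mainly to the south: more ground falls towards that edge than towards any other.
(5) There is 1 summit with 50 m or more of prominence.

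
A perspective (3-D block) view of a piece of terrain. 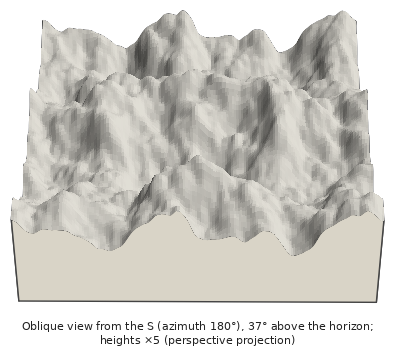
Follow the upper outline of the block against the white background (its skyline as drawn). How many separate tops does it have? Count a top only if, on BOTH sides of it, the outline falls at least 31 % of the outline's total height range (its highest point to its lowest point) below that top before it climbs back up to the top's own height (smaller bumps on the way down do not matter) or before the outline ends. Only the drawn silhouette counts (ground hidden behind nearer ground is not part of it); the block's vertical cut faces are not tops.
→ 1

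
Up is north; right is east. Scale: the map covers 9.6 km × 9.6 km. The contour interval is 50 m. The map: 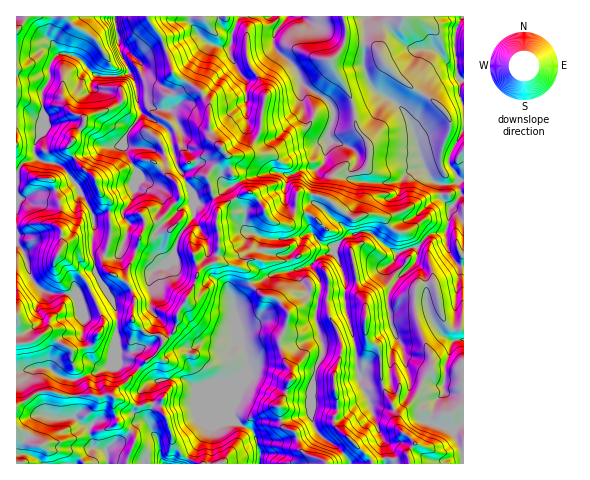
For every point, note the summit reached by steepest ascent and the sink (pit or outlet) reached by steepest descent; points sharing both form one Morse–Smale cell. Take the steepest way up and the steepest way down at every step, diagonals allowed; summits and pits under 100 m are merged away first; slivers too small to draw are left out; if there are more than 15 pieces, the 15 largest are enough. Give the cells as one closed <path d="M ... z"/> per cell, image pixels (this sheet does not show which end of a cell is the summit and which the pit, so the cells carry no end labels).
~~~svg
<path d="M463 16l-120 1 3 11-1 13-3 8-11 12 21 38 5 28 11 17 0 20-4 6-8 4-19-3-5 5-1 13-4 9-18-5-11 0-2 16-8 15-16-3-6-6-3-8-5-8-7-7-7-1-5-5-8-14-4-17-20 20 5 18 6 10-1 24 2 7 0 16-3 12 29 7 3 3 3 11 26-10 21-4 2 9 8 14 10 5 3-11 14 1 9-5 1 25 11 39 1 22 3 15 11 22 14 4 13-2 8-8 4-11-3-20 19 7 12 10 6 0 0 7-9 12-6 19 24 7 10 25z"/><path d="M109 212l-16 5 1 17-2 18 3 21 5 8-26 14-22-1-10-4-11-12-7-26-8-8 1 220 131-1-2-10-12-7 1-11-17-12-4-12 0-13 24 9 12-4 9 0 4-4 7-13-3-22-11-10 7-12 12-12 3-18 15-24 5-21-9-31-15-10-5 5-7 1-7 4-12-2-3 3-5 19-11 25-15-8-7-11 8-25z"/><path d="M342 16l-194 1 14 21 10 35 25 15 12 15 3 36 16 18 3 15 6 10 7 9 7 1 7 7 5 8 3 8 6 6 7 3 9 0 3-3 5-12 2-16 11 0 18 5 4-9 1-13 5-5 19 3 8-4 4-6 0-20-11-17-5-28-21-38 11-12 4-13 0-8z"/><path d="M147 16l-32 1 6 37 8 19-14 4-20-1-3 5 2 7 17 5 19 17 8-2 1-2 3 7-15 20-4 8 4 14 10 17-3 10 0 12-6 12-6 6-13 1 1 24-8 22 4 11 18 11 11-25 5-19 3-3 12 2 21-10 14 12 1 11 8 23 18-12 2-10 0-16-2-7 1-24-6-10-5-18 19-21-14-15-3-36-12-15-25-15-10-35z"/><path d="M221 262l-11 1-12 9-6 19-14 21-3 18-12 12-7 12 11 10 3 22-8 14 0 12 5 7 8 26 10 12 14 7 60 0 1-13-7-20-16-8-6-10 16-42-1-17-6-12 0-8-6-19 0-16 17-18-3-9-3-3z"/><path d="M344 282l-9 5-14-1-3 11-2 24 7 23 0 11-7 13-5 23 0 27 6 14 18 13 11 11 4 8 113 0 1-9-7-13-2-10-26-9 6-19 9-12 0-7-6 0-12-10-17-5 1 8-1 14-11 15-13 2-14-4-11-22-3-15-1-22-11-39z"/><path d="M66 53l-9 1-5 6-3 8 1 10-8 14 2 24-1 11-8 17 0 10 5 7 22 5 6 8 8-6 6 0 11 7 7 18 9 8 0 10 13 1 11-15 1-15 3-8-10-19-4-14 4-8 15-20-2-7-10 4-19-17-17-5-2-7 4-6-15-16z"/><path d="M250 283l-6 4-10 12 0 16 6 19 0 8 6 12 1 17-15 38 0 8 5 6 16 8 7 20 0 13 66 0-7-6-13-3-6-7-4-15-12-5-2-3-2-20 11-26 0-8-7-10-4-21 6-11 3-15-12-16-13-2z"/><path d="M115 16l-89 0-4 9-6 6 0 133 3 2 6-4 12-4-3-10 8-16 2-13-2-27 8-14 0-14 7-10 9-1 11 4 20 19 18 1 14-4-8-19z"/><path d="M74 182l-8 6-11 3-19 1-10 6-10 1 0 44 8 9 10 29 8 9 10 4 22 1 26-14-5-8-3-21 2-18-1-19z"/><path d="M298 269l-21 4-26 11 13 12 13 2 12 16-3 15-6 11 4 21 7 10 0 8-11 26 2 20 2 3 12 5 4 15 6 7 13 3 8 6 22 0-3-8-10-10-19-14-6-14 1-35 4-15 7-13 0-11-7-23 2-23-10-6-8-14z"/><path d="M116 398l-2 0 0 13 4 12 17 12-1 11 12 7 2 11 50-1-13-6-10-12-8-26-5-7-1-11-2 2-9 0-12 4z"/><path d="M82 168l-6 0-8 6 20 30 5 12 16-4 0-11-9-8-7-18z"/><path d="M20 166l-4 7 0 24 3 2 7-1 10-6 19-1 18-9-5-8-9 5-23-1z"/><path d="M38 158l-13 4-4 5 15 11 23 1 8-6-10-9-10-1z"/>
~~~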